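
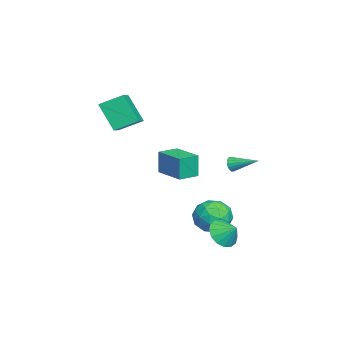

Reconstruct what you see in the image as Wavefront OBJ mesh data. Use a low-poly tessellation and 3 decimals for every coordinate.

v 1.169 2.572 0.726
v 1.418 2.361 1.131
v 1.591 4.088 1.254
v 1.593 2.375 0.954
v 1.67 2.433 0.725
v 1.633 2.523 0.496
v 1.489 2.625 0.319
v 1.272 2.714 0.236
v 1.032 2.771 0.265
v 0.823 2.782 0.4
v 0.693 2.745 0.609
v 0.672 2.669 0.845
v 0.765 2.57 1.053
v 0.951 2.472 1.187
v 1.186 2.397 1.215
v 0.669 2.574 -3.315
v 1.306 2.197 -2.359
v 1.154 0.943 -4.281
v 1.791 0.566 -3.325
v 0.585 0.62 -3.264
v 0.285 1.628 -2.667
v 2.175 1.512 -3.973
v 1.875 2.52 -3.376
v 2.237 1.541 -2.765
v 1.254 0.989 -2.328
v 1.206 2.151 -4.312
v 0.223 1.599 -3.875
v 0.945 2.529 -2.752
v 1.515 0.611 -3.888
v 0.806 0.643 -3.852
v 1.18 0.421 -3.29
v 0.345 2.194 -2.934
v 0.719 1.973 -2.372
v 0.295 1.045 -2.904
v 1.741 1.167 -4.268
v 2.115 0.946 -3.706
v 1.28 2.719 -3.35
v 1.654 2.497 -2.788
v 2.165 2.095 -3.736
v 1.867 1.922 -2.429
v 2.152 0.963 -2.997
v 2.377 1.519 -3.378
v 2.201 2.111 -3.027
v 1.289 1.597 -2.172
v 1.574 0.639 -2.74
v 0.865 0.67 -2.704
v 0.689 1.263 -2.353
v 1.836 1.212 -2.411
v 0.886 2.501 -3.9
v 1.171 1.543 -4.468
v 1.771 1.877 -4.287
v 1.595 2.47 -3.936
v 0.308 2.177 -3.643
v 0.593 1.218 -4.211
v 0.259 1.029 -3.613
v 0.083 1.621 -3.262
v 0.624 1.928 -4.229
v -2.939 -5.155 3.343
v -1.501 -5.203 3.891
v -3.163 -3.751 4.055
v -1.724 -3.799 4.603
v -2.256 -4.181 1.637
v -0.817 -4.229 2.185
v -2.479 -2.777 2.349
v -1.041 -2.825 2.897
v 3.17 2.353 -3.671
v 3.945 2.468 -4.323
v 3.61 3.127 -3.009
v 3.579 2.813 -4.483
v 3.103 3.035 -4.426
v 2.645 3.074 -4.166
v 2.328 2.919 -3.774
v 2.236 2.613 -3.353
v 2.394 2.237 -3.018
v 2.76 1.892 -2.858
v 3.236 1.67 -2.915
v 3.694 1.631 -3.175
v 4.011 1.786 -3.568
v 4.103 2.092 -3.988
v 0.294 -0.517 -0.13
v 0.189 -0.529 1.366
v 1.702 0.814 -0.02
v 1.596 0.801 1.477
v 1.164 -1.441 -0.077
v 1.058 -1.454 1.42
v 2.571 -0.111 0.034
v 2.466 -0.123 1.53
f 2 1 4
f 2 4 3
f 4 1 5
f 4 5 3
f 5 1 6
f 5 6 3
f 6 1 7
f 6 7 3
f 7 1 8
f 7 8 3
f 8 1 9
f 8 9 3
f 9 1 10
f 9 10 3
f 10 1 11
f 10 11 3
f 11 1 12
f 11 12 3
f 12 1 13
f 12 13 3
f 13 1 14
f 13 14 3
f 14 1 15
f 14 15 3
f 15 1 2
f 15 2 3
f 16 53 32
f 53 27 56
f 32 56 21
f 53 56 32
f 16 32 28
f 32 21 33
f 28 33 17
f 32 33 28
f 16 28 37
f 28 17 38
f 37 38 23
f 28 38 37
f 16 37 49
f 37 23 52
f 49 52 26
f 37 52 49
f 16 49 53
f 49 26 57
f 53 57 27
f 49 57 53
f 17 33 44
f 33 21 47
f 44 47 25
f 33 47 44
f 21 56 34
f 56 27 55
f 34 55 20
f 56 55 34
f 27 57 54
f 57 26 50
f 54 50 18
f 57 50 54
f 26 52 51
f 52 23 39
f 51 39 22
f 52 39 51
f 23 38 43
f 38 17 40
f 43 40 24
f 38 40 43
f 19 45 31
f 45 25 46
f 31 46 20
f 45 46 31
f 19 31 29
f 31 20 30
f 29 30 18
f 31 30 29
f 19 29 36
f 29 18 35
f 36 35 22
f 29 35 36
f 19 36 41
f 36 22 42
f 41 42 24
f 36 42 41
f 19 41 45
f 41 24 48
f 45 48 25
f 41 48 45
f 20 46 34
f 46 25 47
f 34 47 21
f 46 47 34
f 18 30 54
f 30 20 55
f 54 55 27
f 30 55 54
f 22 35 51
f 35 18 50
f 51 50 26
f 35 50 51
f 24 42 43
f 42 22 39
f 43 39 23
f 42 39 43
f 25 48 44
f 48 24 40
f 44 40 17
f 48 40 44
f 59 61 58
f 62 59 58
f 58 61 60
f 60 62 58
f 59 65 61
f 63 59 62
f 63 65 59
f 61 65 60
f 64 62 60
f 60 65 64
f 64 63 62
f 65 63 64
f 67 66 69
f 67 69 68
f 69 66 70
f 69 70 68
f 70 66 71
f 70 71 68
f 71 66 72
f 71 72 68
f 72 66 73
f 72 73 68
f 73 66 74
f 73 74 68
f 74 66 75
f 74 75 68
f 75 66 76
f 75 76 68
f 76 66 77
f 76 77 68
f 77 66 78
f 77 78 68
f 78 66 79
f 78 79 68
f 79 66 67
f 79 67 68
f 81 83 80
f 84 81 80
f 80 83 82
f 82 84 80
f 81 87 83
f 85 81 84
f 85 87 81
f 83 87 82
f 86 84 82
f 82 87 86
f 86 85 84
f 87 85 86



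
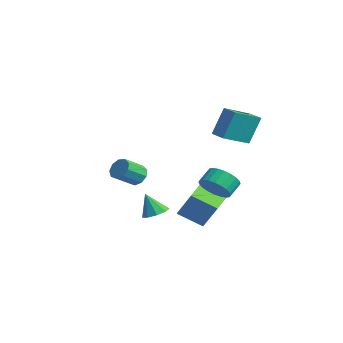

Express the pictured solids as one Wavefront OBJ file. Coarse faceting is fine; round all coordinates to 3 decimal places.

v -3.671 -0.661 -1.524
v -2.94 -0.763 -1.857
v -2.737 -2.08 -1.008
v -3.469 -1.979 -0.676
v -2.898 -0.459 -1.395
v -2.695 -1.776 -0.547
v -3.218 -0.25 -0.994
v -3.015 -1.567 -0.146
v -3.75 -0.233 -0.841
v -3.547 -1.551 0.007
v -4.245 -0.417 -1.008
v -4.043 -1.734 -0.159
v -4.472 -0.715 -1.416
v -4.27 -2.032 -0.567
v -4.324 -0.988 -1.875
v -4.122 -2.305 -1.026
v -3.871 -1.108 -2.17
v -3.668 -2.425 -1.321
v -3.324 -1.019 -2.163
v -3.121 -2.336 -1.314
v -0.716 2.969 -4.15
v -1.759 1.787 -3.262
v 0.354 3.329 -2.415
v -0.689 2.146 -1.527
v 0.569 1.474 -4.633
v -0.474 0.291 -3.745
v 1.639 1.833 -2.898
v 0.596 0.651 -2.01
v 1.852 1.317 3.208
v 1.866 2.086 5.076
v 1.659 3.159 2.452
v 1.673 3.927 4.32
v 2.947 1.413 3.16
v 2.961 2.181 5.028
v 2.754 3.254 2.404
v 2.768 4.023 4.272
v 3.695 -3.257 -1.566
v 4.453 -3.564 -1.424
v 3.265 -3.683 -0.194
v 4.43 -3.02 -1.262
v 4.064 -2.587 -1.243
v 3.524 -2.468 -1.375
v 3.065 -2.717 -1.596
v 2.9 -3.219 -1.803
v 3.108 -3.739 -1.9
v 3.59 -4.033 -1.84
v 4.121 -3.964 -1.652
v 2.478 1.166 -0.899
v 3.161 0.811 -0.156
v 2.845 1.618 0.521
v 2.162 1.974 -0.221
v 3.402 1.08 -0.365
v 3.086 1.888 0.312
v 3.501 1.363 -0.656
v 3.186 2.17 0.021
v 3.445 1.616 -0.983
v 3.129 2.423 -0.306
v 3.242 1.8 -1.298
v 2.926 2.607 -0.621
v 2.922 1.888 -1.552
v 2.606 2.695 -0.875
v 2.535 1.866 -1.706
v 2.219 2.673 -1.029
v 2.139 1.738 -1.738
v 1.823 2.545 -1.06
v 1.795 1.522 -1.641
v 1.479 2.329 -0.964
v 1.554 1.252 -1.432
v 1.238 2.06 -0.755
v 1.454 0.97 -1.141
v 1.139 1.777 -0.464
v 1.511 0.717 -0.814
v 1.195 1.524 -0.137
v 1.714 0.533 -0.499
v 1.398 1.34 0.178
v 2.034 0.445 -0.245
v 1.718 1.252 0.432
v 2.421 0.467 -0.091
v 2.105 1.274 0.586
v 2.817 0.595 -0.06
v 2.501 1.402 0.618
f 2 1 5
f 2 5 3
f 3 5 6
f 3 6 4
f 5 1 7
f 5 7 6
f 6 7 8
f 6 8 4
f 7 1 9
f 7 9 8
f 8 9 10
f 8 10 4
f 9 1 11
f 9 11 10
f 10 11 12
f 10 12 4
f 11 1 13
f 11 13 12
f 12 13 14
f 12 14 4
f 13 1 15
f 13 15 14
f 14 15 16
f 14 16 4
f 15 1 17
f 15 17 16
f 16 17 18
f 16 18 4
f 17 1 19
f 17 19 18
f 18 19 20
f 18 20 4
f 19 1 2
f 19 2 20
f 20 2 3
f 20 3 4
f 22 24 21
f 25 22 21
f 21 24 23
f 23 25 21
f 22 28 24
f 26 22 25
f 26 28 22
f 24 28 23
f 27 25 23
f 23 28 27
f 27 26 25
f 28 26 27
f 30 32 29
f 33 30 29
f 29 32 31
f 31 33 29
f 30 36 32
f 34 30 33
f 34 36 30
f 32 36 31
f 35 33 31
f 31 36 35
f 35 34 33
f 36 34 35
f 38 37 40
f 38 40 39
f 40 37 41
f 40 41 39
f 41 37 42
f 41 42 39
f 42 37 43
f 42 43 39
f 43 37 44
f 43 44 39
f 44 37 45
f 44 45 39
f 45 37 46
f 45 46 39
f 46 37 47
f 46 47 39
f 47 37 38
f 47 38 39
f 49 48 52
f 49 52 50
f 50 52 53
f 50 53 51
f 52 48 54
f 52 54 53
f 53 54 55
f 53 55 51
f 54 48 56
f 54 56 55
f 55 56 57
f 55 57 51
f 56 48 58
f 56 58 57
f 57 58 59
f 57 59 51
f 58 48 60
f 58 60 59
f 59 60 61
f 59 61 51
f 60 48 62
f 60 62 61
f 61 62 63
f 61 63 51
f 62 48 64
f 62 64 63
f 63 64 65
f 63 65 51
f 64 48 66
f 64 66 65
f 65 66 67
f 65 67 51
f 66 48 68
f 66 68 67
f 67 68 69
f 67 69 51
f 68 48 70
f 68 70 69
f 69 70 71
f 69 71 51
f 70 48 72
f 70 72 71
f 71 72 73
f 71 73 51
f 72 48 74
f 72 74 73
f 73 74 75
f 73 75 51
f 74 48 76
f 74 76 75
f 75 76 77
f 75 77 51
f 76 48 78
f 76 78 77
f 77 78 79
f 77 79 51
f 78 48 80
f 78 80 79
f 79 80 81
f 79 81 51
f 80 48 49
f 80 49 81
f 81 49 50
f 81 50 51



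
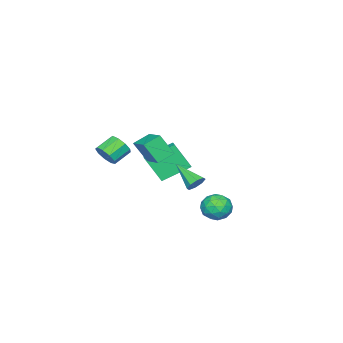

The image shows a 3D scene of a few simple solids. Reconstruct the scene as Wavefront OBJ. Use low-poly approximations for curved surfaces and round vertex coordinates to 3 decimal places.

v 3.959 4.09 0.853
v 4.495 3.856 0.646
v 3.681 2.59 1.827
v 4.548 4.106 1.046
v 4.256 4.347 1.333
v 3.79 4.437 1.338
v 3.423 4.323 1.06
v 3.37 4.073 0.66
v 3.662 3.833 0.373
v 4.128 3.743 0.367
v -0.138 2.843 -4.237
v 0.361 2.259 -3.615
v -1.421 2.761 -3.285
v -0.922 2.177 -2.663
v -0.671 3.129 -2.756
v 0.122 3.179 -3.344
v -1.182 1.841 -3.556
v -0.389 1.891 -4.144
v -0.284 1.64 -3.194
v 0.031 2.435 -2.7
v -1.091 2.585 -4.2
v -0.776 3.38 -3.706
v 0.224 2.558 -4.009
v -1.284 2.462 -2.891
v -1.137 3.021 -2.946
v -0.843 2.678 -2.58
v 0.084 3.099 -3.85
v 0.377 2.756 -3.485
v -0.23 3.267 -2.98
v -1.437 2.264 -3.415
v -1.144 1.921 -3.05
v -0.217 2.342 -4.32
v 0.077 1.999 -3.954
v -0.83 1.753 -3.92
v 0.138 1.851 -3.396
v -0.616 1.803 -2.837
v -0.769 1.605 -3.361
v -0.303 1.635 -3.707
v 0.323 2.319 -3.106
v -0.431 2.271 -2.546
v -0.283 2.83 -2.601
v 0.183 2.86 -2.947
v -0.056 1.955 -2.858
v -0.629 2.749 -4.354
v -1.383 2.701 -3.794
v -1.243 2.16 -3.953
v -0.777 2.19 -4.299
v -0.444 3.217 -4.063
v -1.198 3.169 -3.504
v -0.757 3.385 -3.193
v -0.291 3.415 -3.539
v -1.004 3.065 -4.042
v 2.1 -3.278 0.147
v 2.362 -3.652 0.805
v 1.321 -3.316 1.41
v 1.06 -2.942 0.753
v 2.531 -3.131 0.806
v 1.49 -2.795 1.411
v 2.498 -2.68 0.499
v 1.457 -2.343 1.104
v 2.28 -2.508 0.028
v 1.239 -2.172 0.633
v 1.977 -2.696 -0.388
v 0.936 -2.36 0.217
v 1.733 -3.157 -0.553
v 0.692 -2.821 0.052
v 1.66 -3.675 -0.39
v 0.619 -3.338 0.215
v 1.794 -4.006 0.024
v 0.753 -3.67 0.629
v 2.071 -3.998 0.496
v 1.03 -3.661 1.101
v -3.581 -3.436 -4.191
v -3.32 -4.471 -2.523
v -4.951 -2.234 -3.232
v -4.69 -3.268 -1.563
v -2.89 -2.852 -3.937
v -2.629 -3.886 -2.268
v -4.26 -1.649 -2.977
v -3.999 -2.684 -1.309
v 0.926 -0.106 0.878
v 1.208 -0.866 2.176
v 1.787 1.212 1.464
v 2.07 0.452 2.761
v 1.89 -0.532 0.419
v 2.173 -1.292 1.716
v 2.752 0.786 1.004
v 3.034 0.026 2.302
f 2 1 4
f 2 4 3
f 4 1 5
f 4 5 3
f 5 1 6
f 5 6 3
f 6 1 7
f 6 7 3
f 7 1 8
f 7 8 3
f 8 1 9
f 8 9 3
f 9 1 10
f 9 10 3
f 10 1 2
f 10 2 3
f 11 48 27
f 48 22 51
f 27 51 16
f 48 51 27
f 11 27 23
f 27 16 28
f 23 28 12
f 27 28 23
f 11 23 32
f 23 12 33
f 32 33 18
f 23 33 32
f 11 32 44
f 32 18 47
f 44 47 21
f 32 47 44
f 11 44 48
f 44 21 52
f 48 52 22
f 44 52 48
f 12 28 39
f 28 16 42
f 39 42 20
f 28 42 39
f 16 51 29
f 51 22 50
f 29 50 15
f 51 50 29
f 22 52 49
f 52 21 45
f 49 45 13
f 52 45 49
f 21 47 46
f 47 18 34
f 46 34 17
f 47 34 46
f 18 33 38
f 33 12 35
f 38 35 19
f 33 35 38
f 14 40 26
f 40 20 41
f 26 41 15
f 40 41 26
f 14 26 24
f 26 15 25
f 24 25 13
f 26 25 24
f 14 24 31
f 24 13 30
f 31 30 17
f 24 30 31
f 14 31 36
f 31 17 37
f 36 37 19
f 31 37 36
f 14 36 40
f 36 19 43
f 40 43 20
f 36 43 40
f 15 41 29
f 41 20 42
f 29 42 16
f 41 42 29
f 13 25 49
f 25 15 50
f 49 50 22
f 25 50 49
f 17 30 46
f 30 13 45
f 46 45 21
f 30 45 46
f 19 37 38
f 37 17 34
f 38 34 18
f 37 34 38
f 20 43 39
f 43 19 35
f 39 35 12
f 43 35 39
f 54 53 57
f 54 57 55
f 55 57 58
f 55 58 56
f 57 53 59
f 57 59 58
f 58 59 60
f 58 60 56
f 59 53 61
f 59 61 60
f 60 61 62
f 60 62 56
f 61 53 63
f 61 63 62
f 62 63 64
f 62 64 56
f 63 53 65
f 63 65 64
f 64 65 66
f 64 66 56
f 65 53 67
f 65 67 66
f 66 67 68
f 66 68 56
f 67 53 69
f 67 69 68
f 68 69 70
f 68 70 56
f 69 53 71
f 69 71 70
f 70 71 72
f 70 72 56
f 71 53 54
f 71 54 72
f 72 54 55
f 72 55 56
f 74 76 73
f 77 74 73
f 73 76 75
f 75 77 73
f 74 80 76
f 78 74 77
f 78 80 74
f 76 80 75
f 79 77 75
f 75 80 79
f 79 78 77
f 80 78 79
f 82 84 81
f 85 82 81
f 81 84 83
f 83 85 81
f 82 88 84
f 86 82 85
f 86 88 82
f 84 88 83
f 87 85 83
f 83 88 87
f 87 86 85
f 88 86 87



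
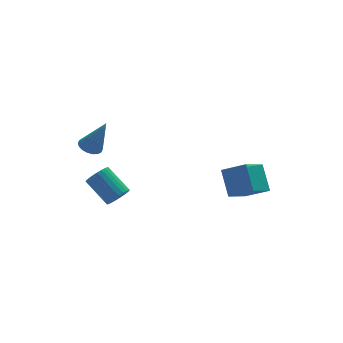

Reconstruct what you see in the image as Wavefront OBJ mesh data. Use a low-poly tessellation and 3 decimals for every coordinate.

v -2.43 0.158 -0.767
v -1.712 0.428 -0.702
v -2.352 1.872 0.372
v -3.07 1.602 0.307
v -1.806 0.57 -0.949
v -2.445 2.014 0.125
v -1.995 0.65 -1.169
v -2.634 2.094 -0.094
v -2.25 0.655 -1.327
v -2.889 2.099 -0.253
v -2.532 0.584 -1.4
v -3.172 2.028 -0.326
v -2.799 0.448 -1.377
v -3.439 1.892 -0.303
v -3.01 0.269 -1.261
v -3.65 1.713 -0.187
v -3.133 0.072 -1.07
v -3.773 1.516 0.004
v -3.148 -0.112 -0.832
v -3.788 1.332 0.242
v -3.055 -0.254 -0.585
v -3.694 1.19 0.489
v -2.866 -0.334 -0.366
v -3.505 1.11 0.709
v -2.611 -0.339 -0.207
v -3.25 1.105 0.867
v -2.328 -0.268 -0.134
v -2.968 1.176 0.94
v -2.061 -0.132 -0.157
v -2.701 1.312 0.917
v -1.85 0.047 -0.273
v -2.49 1.491 0.801
v -1.727 0.244 -0.464
v -2.367 1.688 0.61
v -3.297 1.917 2.488
v -2.693 2.284 2.35
v -2.543 1.423 4.472
v -2.884 2.507 2.478
v -3.157 2.613 2.608
v -3.458 2.582 2.714
v -3.727 2.418 2.776
v -3.91 2.156 2.78
v -3.973 1.846 2.727
v -3.901 1.55 2.626
v -3.71 1.328 2.498
v -3.437 1.221 2.367
v -3.137 1.253 2.261
v -2.868 1.417 2.2
v -2.684 1.679 2.195
v -2.622 1.989 2.249
v 2.383 -3.504 0.4
v 2.537 -2.246 1.622
v 3.821 -2.64 -0.67
v 3.975 -1.382 0.552
v 3.425 -4.338 1.128
v 3.579 -3.08 2.35
v 4.863 -3.474 0.058
v 5.017 -2.216 1.28
f 2 1 5
f 2 5 3
f 3 5 6
f 3 6 4
f 5 1 7
f 5 7 6
f 6 7 8
f 6 8 4
f 7 1 9
f 7 9 8
f 8 9 10
f 8 10 4
f 9 1 11
f 9 11 10
f 10 11 12
f 10 12 4
f 11 1 13
f 11 13 12
f 12 13 14
f 12 14 4
f 13 1 15
f 13 15 14
f 14 15 16
f 14 16 4
f 15 1 17
f 15 17 16
f 16 17 18
f 16 18 4
f 17 1 19
f 17 19 18
f 18 19 20
f 18 20 4
f 19 1 21
f 19 21 20
f 20 21 22
f 20 22 4
f 21 1 23
f 21 23 22
f 22 23 24
f 22 24 4
f 23 1 25
f 23 25 24
f 24 25 26
f 24 26 4
f 25 1 27
f 25 27 26
f 26 27 28
f 26 28 4
f 27 1 29
f 27 29 28
f 28 29 30
f 28 30 4
f 29 1 31
f 29 31 30
f 30 31 32
f 30 32 4
f 31 1 33
f 31 33 32
f 32 33 34
f 32 34 4
f 33 1 2
f 33 2 34
f 34 2 3
f 34 3 4
f 36 35 38
f 36 38 37
f 38 35 39
f 38 39 37
f 39 35 40
f 39 40 37
f 40 35 41
f 40 41 37
f 41 35 42
f 41 42 37
f 42 35 43
f 42 43 37
f 43 35 44
f 43 44 37
f 44 35 45
f 44 45 37
f 45 35 46
f 45 46 37
f 46 35 47
f 46 47 37
f 47 35 48
f 47 48 37
f 48 35 49
f 48 49 37
f 49 35 50
f 49 50 37
f 50 35 36
f 50 36 37
f 52 54 51
f 55 52 51
f 51 54 53
f 53 55 51
f 52 58 54
f 56 52 55
f 56 58 52
f 54 58 53
f 57 55 53
f 53 58 57
f 57 56 55
f 58 56 57



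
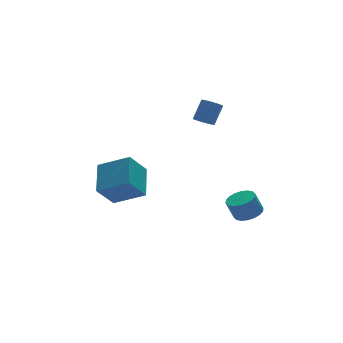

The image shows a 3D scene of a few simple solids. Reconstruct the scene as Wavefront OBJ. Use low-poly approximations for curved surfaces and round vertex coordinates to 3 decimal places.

v -4.42 1.213 -1.326
v -3.006 0.001 -0.422
v -3.623 2.904 -0.307
v -2.208 1.693 0.597
v -3.292 1.507 -2.697
v -1.877 0.296 -1.793
v -2.494 3.199 -1.678
v -1.08 1.987 -0.774
v 3.989 -0.593 -4.158
v 4.578 -1.19 -3.86
v 4.12 -1.044 -2.663
v 3.531 -0.447 -2.962
v 4.775 -0.848 -3.827
v 4.316 -0.701 -2.63
v 4.816 -0.455 -3.859
v 4.357 -0.309 -2.662
v 4.693 -0.09 -3.951
v 4.235 0.057 -2.754
v 4.431 0.176 -4.083
v 3.973 0.322 -2.886
v 4.081 0.289 -4.231
v 3.623 0.435 -3.034
v 3.713 0.228 -4.364
v 3.255 0.374 -3.167
v 3.4 0.004 -4.457
v 2.942 0.15 -3.26
v 3.204 -0.339 -4.49
v 2.745 -0.192 -3.293
v 3.163 -0.731 -4.458
v 2.704 -0.585 -3.261
v 3.285 -1.097 -4.366
v 2.827 -0.95 -3.169
v 3.547 -1.362 -4.234
v 3.089 -1.216 -3.037
v 3.897 -1.475 -4.086
v 3.439 -1.329 -2.889
v 4.265 -1.414 -3.953
v 3.807 -1.268 -2.756
v 2.356 1.87 2.301
v 2.734 2.232 1.933
v 3.462 2.651 3.09
v 3.084 2.29 3.459
v 2.538 2.402 1.994
v 3.266 2.821 3.152
v 2.311 2.479 2.109
v 3.039 2.898 3.267
v 2.091 2.451 2.257
v 2.819 2.871 3.415
v 1.918 2.323 2.413
v 2.646 2.742 3.57
v 1.82 2.117 2.549
v 2.548 2.536 3.707
v 1.815 1.868 2.643
v 2.543 2.287 3.8
v 1.903 1.619 2.677
v 2.631 2.038 3.835
v 2.07 1.414 2.647
v 2.798 1.833 3.804
v 2.286 1.288 2.556
v 3.014 1.707 3.714
v 2.514 1.262 2.422
v 3.242 1.681 3.579
v 2.715 1.342 2.267
v 3.443 1.761 3.424
v 2.854 1.513 2.118
v 3.582 1.932 3.275
v 2.907 1.746 2
v 3.635 2.165 3.157
v 2.864 2 1.935
v 3.592 2.42 3.092
f 2 4 1
f 5 2 1
f 1 4 3
f 3 5 1
f 2 8 4
f 6 2 5
f 6 8 2
f 4 8 3
f 7 5 3
f 3 8 7
f 7 6 5
f 8 6 7
f 10 9 13
f 10 13 11
f 11 13 14
f 11 14 12
f 13 9 15
f 13 15 14
f 14 15 16
f 14 16 12
f 15 9 17
f 15 17 16
f 16 17 18
f 16 18 12
f 17 9 19
f 17 19 18
f 18 19 20
f 18 20 12
f 19 9 21
f 19 21 20
f 20 21 22
f 20 22 12
f 21 9 23
f 21 23 22
f 22 23 24
f 22 24 12
f 23 9 25
f 23 25 24
f 24 25 26
f 24 26 12
f 25 9 27
f 25 27 26
f 26 27 28
f 26 28 12
f 27 9 29
f 27 29 28
f 28 29 30
f 28 30 12
f 29 9 31
f 29 31 30
f 30 31 32
f 30 32 12
f 31 9 33
f 31 33 32
f 32 33 34
f 32 34 12
f 33 9 35
f 33 35 34
f 34 35 36
f 34 36 12
f 35 9 37
f 35 37 36
f 36 37 38
f 36 38 12
f 37 9 10
f 37 10 38
f 38 10 11
f 38 11 12
f 40 39 43
f 40 43 41
f 41 43 44
f 41 44 42
f 43 39 45
f 43 45 44
f 44 45 46
f 44 46 42
f 45 39 47
f 45 47 46
f 46 47 48
f 46 48 42
f 47 39 49
f 47 49 48
f 48 49 50
f 48 50 42
f 49 39 51
f 49 51 50
f 50 51 52
f 50 52 42
f 51 39 53
f 51 53 52
f 52 53 54
f 52 54 42
f 53 39 55
f 53 55 54
f 54 55 56
f 54 56 42
f 55 39 57
f 55 57 56
f 56 57 58
f 56 58 42
f 57 39 59
f 57 59 58
f 58 59 60
f 58 60 42
f 59 39 61
f 59 61 60
f 60 61 62
f 60 62 42
f 61 39 63
f 61 63 62
f 62 63 64
f 62 64 42
f 63 39 65
f 63 65 64
f 64 65 66
f 64 66 42
f 65 39 67
f 65 67 66
f 66 67 68
f 66 68 42
f 67 39 69
f 67 69 68
f 68 69 70
f 68 70 42
f 69 39 40
f 69 40 70
f 70 40 41
f 70 41 42



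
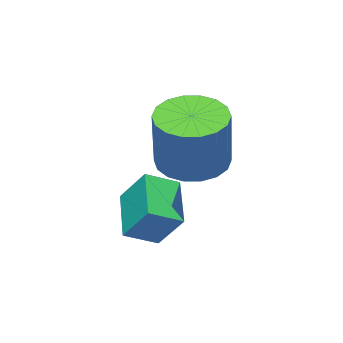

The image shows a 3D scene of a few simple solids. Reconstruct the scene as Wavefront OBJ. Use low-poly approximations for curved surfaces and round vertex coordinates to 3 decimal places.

v -1.262 2.157 2.11
v -0.338 1.685 1.895
v 0.427 2.291 3.856
v -0.498 2.763 4.07
v -0.272 2.124 1.734
v 0.493 2.729 3.695
v -0.402 2.569 1.647
v 0.363 3.174 3.608
v -0.702 2.932 1.652
v 0.062 3.538 3.613
v -1.114 3.142 1.748
v -0.349 3.748 3.708
v -1.555 3.157 1.915
v -0.79 3.763 3.876
v -1.938 2.974 2.121
v -1.173 3.58 4.081
v -2.187 2.629 2.324
v -1.422 3.235 4.285
v -2.253 2.191 2.485
v -1.488 2.796 4.446
v -2.123 1.746 2.572
v -1.358 2.351 4.533
v -1.822 1.382 2.567
v -1.058 1.988 4.528
v -1.411 1.172 2.472
v -0.646 1.778 4.432
v -0.97 1.157 2.304
v -0.205 1.763 4.265
v -0.587 1.34 2.099
v 0.178 1.946 4.059
v 1.366 3.232 0.067
v 0.37 2.225 0.934
v 1.362 4.114 1.089
v 0.366 3.108 1.955
v 2.214 2.752 0.485
v 1.218 1.746 1.351
v 2.21 3.635 1.506
v 1.214 2.628 2.373
f 2 1 5
f 2 5 3
f 3 5 6
f 3 6 4
f 5 1 7
f 5 7 6
f 6 7 8
f 6 8 4
f 7 1 9
f 7 9 8
f 8 9 10
f 8 10 4
f 9 1 11
f 9 11 10
f 10 11 12
f 10 12 4
f 11 1 13
f 11 13 12
f 12 13 14
f 12 14 4
f 13 1 15
f 13 15 14
f 14 15 16
f 14 16 4
f 15 1 17
f 15 17 16
f 16 17 18
f 16 18 4
f 17 1 19
f 17 19 18
f 18 19 20
f 18 20 4
f 19 1 21
f 19 21 20
f 20 21 22
f 20 22 4
f 21 1 23
f 21 23 22
f 22 23 24
f 22 24 4
f 23 1 25
f 23 25 24
f 24 25 26
f 24 26 4
f 25 1 27
f 25 27 26
f 26 27 28
f 26 28 4
f 27 1 29
f 27 29 28
f 28 29 30
f 28 30 4
f 29 1 2
f 29 2 30
f 30 2 3
f 30 3 4
f 32 34 31
f 35 32 31
f 31 34 33
f 33 35 31
f 32 38 34
f 36 32 35
f 36 38 32
f 34 38 33
f 37 35 33
f 33 38 37
f 37 36 35
f 38 36 37



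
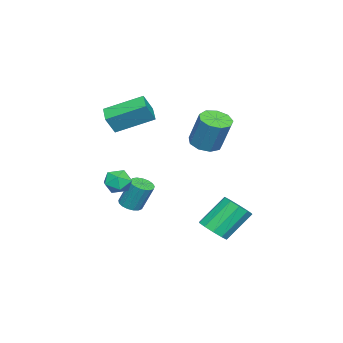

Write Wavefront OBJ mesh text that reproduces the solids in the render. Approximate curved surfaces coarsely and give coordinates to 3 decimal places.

v -1.93 0.35 1.998
v -1.292 -0.192 2.071
v -0.933 0.469 3.816
v -1.57 1.01 3.742
v -1.105 0.302 1.846
v -0.746 0.963 3.59
v -1.304 0.819 1.691
v -0.945 1.479 3.436
v -1.796 1.115 1.68
v -1.436 1.776 3.425
v -2.35 1.054 1.817
v -1.991 1.715 3.562
v -2.708 0.663 2.039
v -2.349 1.324 3.784
v -2.702 0.125 2.242
v -2.342 0.786 3.986
v -2.334 -0.308 2.33
v -1.975 0.353 4.075
v -1.777 -0.433 2.263
v -1.418 0.228 4.007
v -0.581 -3.063 -1.175
v 0.137 -3.179 -0.843
v -1.097 -3.921 -0.357
v -0.379 -4.037 -0.025
v -0.758 -3.341 0.075
v -0.439 -2.81 -0.43
v -0.521 -4.29 -0.77
v -0.202 -3.759 -1.275
v 0.174 -3.937 -0.593
v 0.027 -3.35 -0.07
v -0.987 -3.75 -1.13
v -1.134 -3.163 -0.607
v 0.025 1.451 -2.867
v 0.585 2.088 -2.928
v -0.326 3.026 -1.494
v -0.885 2.389 -1.433
v 0.184 2.193 -3.251
v -0.727 3.13 -1.817
v -0.278 2.014 -3.427
v -1.188 2.952 -1.993
v -0.624 1.621 -3.389
v -1.534 2.558 -1.955
v -0.722 1.162 -3.152
v -1.632 2.1 -1.718
v -0.534 0.814 -2.806
v -1.445 1.752 -1.372
v -0.133 0.71 -2.483
v -1.044 1.647 -1.049
v 0.328 0.888 -2.307
v -0.582 1.826 -0.873
v 0.674 1.282 -2.345
v -0.236 2.219 -0.911
v 0.772 1.74 -2.582
v -0.138 2.678 -1.148
v -2.3 -3.661 -2.874
v -1.668 -3.569 -2.922
v -1.648 -2.927 -1.434
v -2.28 -3.019 -1.386
v -1.789 -3.31 -3.032
v -1.769 -2.668 -1.545
v -2.026 -3.131 -3.106
v -2.006 -2.489 -1.619
v -2.326 -3.074 -3.127
v -2.306 -2.432 -1.639
v -2.62 -3.151 -3.09
v -2.6 -2.509 -1.602
v -2.841 -3.345 -3.003
v -2.821 -2.703 -1.516
v -2.938 -3.611 -2.887
v -2.918 -2.969 -1.399
v -2.889 -3.889 -2.767
v -2.869 -3.247 -1.28
v -2.704 -4.114 -2.673
v -2.684 -3.473 -1.185
v -2.428 -4.236 -2.624
v -2.408 -3.594 -1.136
v -2.121 -4.226 -2.632
v -2.102 -3.584 -1.145
v -1.856 -4.087 -2.696
v -1.836 -3.445 -1.209
v -1.693 -3.85 -2.8
v -1.673 -3.208 -1.313
v -2.105 -4.473 2.658
v -1.597 -4.753 3.639
v -2.785 -2.663 3.526
v -2.278 -2.943 4.508
v -1.202 -3.977 2.332
v -0.695 -4.257 3.314
v -1.883 -2.167 3.201
v -1.375 -2.447 4.182
f 2 1 5
f 2 5 3
f 3 5 6
f 3 6 4
f 5 1 7
f 5 7 6
f 6 7 8
f 6 8 4
f 7 1 9
f 7 9 8
f 8 9 10
f 8 10 4
f 9 1 11
f 9 11 10
f 10 11 12
f 10 12 4
f 11 1 13
f 11 13 12
f 12 13 14
f 12 14 4
f 13 1 15
f 13 15 14
f 14 15 16
f 14 16 4
f 15 1 17
f 15 17 16
f 16 17 18
f 16 18 4
f 17 1 19
f 17 19 18
f 18 19 20
f 18 20 4
f 19 1 2
f 19 2 20
f 20 2 3
f 20 3 4
f 21 32 26
f 21 26 22
f 21 22 28
f 21 28 31
f 21 31 32
f 22 26 30
f 26 32 25
f 32 31 23
f 31 28 27
f 28 22 29
f 24 30 25
f 24 25 23
f 24 23 27
f 24 27 29
f 24 29 30
f 25 30 26
f 23 25 32
f 27 23 31
f 29 27 28
f 30 29 22
f 34 33 37
f 34 37 35
f 35 37 38
f 35 38 36
f 37 33 39
f 37 39 38
f 38 39 40
f 38 40 36
f 39 33 41
f 39 41 40
f 40 41 42
f 40 42 36
f 41 33 43
f 41 43 42
f 42 43 44
f 42 44 36
f 43 33 45
f 43 45 44
f 44 45 46
f 44 46 36
f 45 33 47
f 45 47 46
f 46 47 48
f 46 48 36
f 47 33 49
f 47 49 48
f 48 49 50
f 48 50 36
f 49 33 51
f 49 51 50
f 50 51 52
f 50 52 36
f 51 33 53
f 51 53 52
f 52 53 54
f 52 54 36
f 53 33 34
f 53 34 54
f 54 34 35
f 54 35 36
f 56 55 59
f 56 59 57
f 57 59 60
f 57 60 58
f 59 55 61
f 59 61 60
f 60 61 62
f 60 62 58
f 61 55 63
f 61 63 62
f 62 63 64
f 62 64 58
f 63 55 65
f 63 65 64
f 64 65 66
f 64 66 58
f 65 55 67
f 65 67 66
f 66 67 68
f 66 68 58
f 67 55 69
f 67 69 68
f 68 69 70
f 68 70 58
f 69 55 71
f 69 71 70
f 70 71 72
f 70 72 58
f 71 55 73
f 71 73 72
f 72 73 74
f 72 74 58
f 73 55 75
f 73 75 74
f 74 75 76
f 74 76 58
f 75 55 77
f 75 77 76
f 76 77 78
f 76 78 58
f 77 55 79
f 77 79 78
f 78 79 80
f 78 80 58
f 79 55 81
f 79 81 80
f 80 81 82
f 80 82 58
f 81 55 56
f 81 56 82
f 82 56 57
f 82 57 58
f 84 86 83
f 87 84 83
f 83 86 85
f 85 87 83
f 84 90 86
f 88 84 87
f 88 90 84
f 86 90 85
f 89 87 85
f 85 90 89
f 89 88 87
f 90 88 89



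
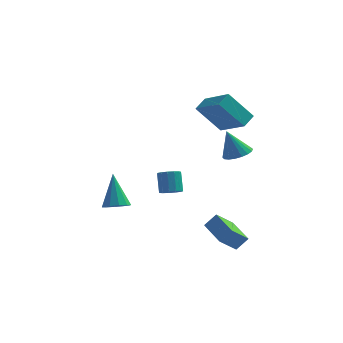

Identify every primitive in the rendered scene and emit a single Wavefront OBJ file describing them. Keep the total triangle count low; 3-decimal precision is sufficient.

v 2.493 -1.402 -4.001
v 1.79 -2.042 -3.175
v 3.028 -1.16 -3.359
v 2.325 -1.8 -2.533
v 3.435 -2.78 -4.267
v 2.732 -3.42 -3.441
v 3.97 -2.538 -3.625
v 3.267 -3.178 -2.799
v 2.541 3.773 -1.011
v 3.279 3.945 -0.726
v 1.959 3.787 0.491
v 3.138 4.271 -0.784
v 2.878 4.499 -0.886
v 2.552 4.583 -1.014
v 2.223 4.507 -1.14
v 1.957 4.285 -1.241
v 1.807 3.962 -1.297
v 1.802 3.602 -1.295
v 1.943 3.275 -1.237
v 2.203 3.047 -1.135
v 2.53 2.963 -1.008
v 2.859 3.04 -0.881
v 3.124 3.261 -0.78
v 3.275 3.584 -0.725
v 1.804 2.27 3.02
v 2.155 3.007 3.423
v 0.457 3.407 2.118
v 0.809 4.143 2.521
v 3.031 2.517 1.499
v 3.383 3.253 1.902
v 1.685 3.653 0.597
v 2.036 4.39 1
v 0.361 -3.012 -0.571
v 0.878 -3.156 -0.379
v 0.677 -2.571 0.602
v 0.159 -2.428 0.411
v 0.914 -2.879 -0.537
v 0.712 -2.294 0.444
v 0.774 -2.644 -0.706
v 0.573 -2.059 0.276
v 0.503 -2.526 -0.831
v 0.302 -1.941 0.15
v 0.187 -2.563 -0.874
v -0.014 -1.978 0.107
v -0.074 -2.742 -0.821
v -0.275 -2.157 0.16
v -0.197 -3.007 -0.688
v -0.398 -2.422 0.293
v -0.143 -3.274 -0.518
v -0.344 -2.689 0.463
v 0.071 -3.458 -0.364
v -0.13 -2.873 0.617
v 0.377 -3.5 -0.276
v 0.176 -2.915 0.705
v 0.678 -3.388 -0.282
v 0.477 -2.803 0.699
v -3.284 1.868 -4.341
v -2.682 1.557 -4.044
v -3.656 2.852 -2.559
v -2.556 1.952 -4.236
v -2.708 2.316 -4.468
v -3.08 2.508 -4.652
v -3.529 2.456 -4.717
v -3.885 2.18 -4.639
v -4.011 1.784 -4.447
v -3.859 1.421 -4.215
v -3.488 1.228 -4.031
v -3.038 1.28 -3.966
f 2 4 1
f 5 2 1
f 1 4 3
f 3 5 1
f 2 8 4
f 6 2 5
f 6 8 2
f 4 8 3
f 7 5 3
f 3 8 7
f 7 6 5
f 8 6 7
f 10 9 12
f 10 12 11
f 12 9 13
f 12 13 11
f 13 9 14
f 13 14 11
f 14 9 15
f 14 15 11
f 15 9 16
f 15 16 11
f 16 9 17
f 16 17 11
f 17 9 18
f 17 18 11
f 18 9 19
f 18 19 11
f 19 9 20
f 19 20 11
f 20 9 21
f 20 21 11
f 21 9 22
f 21 22 11
f 22 9 23
f 22 23 11
f 23 9 24
f 23 24 11
f 24 9 10
f 24 10 11
f 26 28 25
f 29 26 25
f 25 28 27
f 27 29 25
f 26 32 28
f 30 26 29
f 30 32 26
f 28 32 27
f 31 29 27
f 27 32 31
f 31 30 29
f 32 30 31
f 34 33 37
f 34 37 35
f 35 37 38
f 35 38 36
f 37 33 39
f 37 39 38
f 38 39 40
f 38 40 36
f 39 33 41
f 39 41 40
f 40 41 42
f 40 42 36
f 41 33 43
f 41 43 42
f 42 43 44
f 42 44 36
f 43 33 45
f 43 45 44
f 44 45 46
f 44 46 36
f 45 33 47
f 45 47 46
f 46 47 48
f 46 48 36
f 47 33 49
f 47 49 48
f 48 49 50
f 48 50 36
f 49 33 51
f 49 51 50
f 50 51 52
f 50 52 36
f 51 33 53
f 51 53 52
f 52 53 54
f 52 54 36
f 53 33 55
f 53 55 54
f 54 55 56
f 54 56 36
f 55 33 34
f 55 34 56
f 56 34 35
f 56 35 36
f 58 57 60
f 58 60 59
f 60 57 61
f 60 61 59
f 61 57 62
f 61 62 59
f 62 57 63
f 62 63 59
f 63 57 64
f 63 64 59
f 64 57 65
f 64 65 59
f 65 57 66
f 65 66 59
f 66 57 67
f 66 67 59
f 67 57 68
f 67 68 59
f 68 57 58
f 68 58 59



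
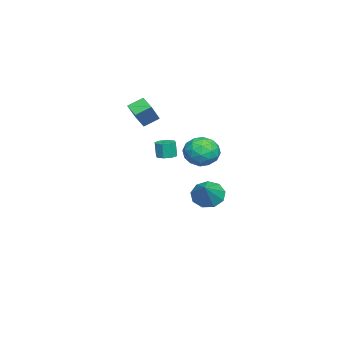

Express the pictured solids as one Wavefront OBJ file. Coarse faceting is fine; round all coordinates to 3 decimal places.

v -0.945 0.737 -0.117
v -0.327 0.696 -0.078
v -0.398 0.602 0.955
v -1.015 0.643 0.917
v -0.482 1.144 -0.048
v -0.552 1.05 0.985
v -0.908 1.353 -0.058
v -0.978 1.259 0.975
v -1.355 1.202 -0.102
v -1.426 1.107 0.931
v -1.562 0.778 -0.155
v -1.633 0.684 0.878
v -1.408 0.33 -0.185
v -1.478 0.236 0.848
v -0.982 0.121 -0.175
v -1.052 0.027 0.858
v -0.534 0.273 -0.131
v -0.605 0.178 0.902
v 3.774 4.715 2.139
v 4.747 4.285 2.002
v 3.113 3.135 2.418
v 4.086 2.705 2.281
v 3.883 3.306 3.145
v 4.291 4.283 2.973
v 3.569 3.137 1.447
v 3.977 4.114 1.275
v 4.62 3.309 1.574
v 4.814 3.414 2.624
v 3.046 4.006 1.796
v 3.24 4.111 2.846
v 4.318 4.639 2.046
v 3.542 2.781 2.374
v 3.422 3.135 2.882
v 3.994 2.882 2.802
v 4.051 4.638 2.617
v 4.622 4.384 2.536
v 4.115 3.809 3.208
v 3.238 3.036 1.884
v 3.809 2.782 1.803
v 3.866 4.538 1.618
v 4.438 4.285 1.538
v 3.745 3.611 1.212
v 4.815 3.812 1.714
v 4.427 2.883 1.878
v 4.123 3.138 1.388
v 4.363 3.712 1.287
v 4.929 3.874 2.331
v 4.541 2.945 2.495
v 4.422 3.298 3.003
v 4.662 3.872 2.902
v 4.855 3.3 2.08
v 3.319 4.475 1.925
v 2.931 3.546 2.089
v 3.198 3.548 1.518
v 3.438 4.122 1.417
v 3.433 4.537 2.542
v 3.045 3.608 2.706
v 3.497 3.708 3.133
v 3.737 4.282 3.032
v 3.005 4.12 2.34
v -2.122 -0.852 1.665
v -2.696 -1.456 2.142
v -2.552 -0.02 2.202
v -3.126 -0.624 2.679
v -0.834 -1.036 2.981
v -1.408 -1.64 3.458
v -1.264 -0.204 3.518
v -1.838 -0.808 3.995
v -3.818 2.579 -4.142
v -3.272 3.062 -4.883
v -2.342 2.661 -2.998
v -3.611 3.54 -4.48
v -4.047 3.568 -3.919
v -4.376 3.133 -3.462
v -4.445 2.439 -3.323
v -4.22 1.81 -3.568
v -3.807 1.54 -4.081
v -3.4 1.757 -4.623
v -3.188 2.358 -4.939
f 2 1 5
f 2 5 3
f 3 5 6
f 3 6 4
f 5 1 7
f 5 7 6
f 6 7 8
f 6 8 4
f 7 1 9
f 7 9 8
f 8 9 10
f 8 10 4
f 9 1 11
f 9 11 10
f 10 11 12
f 10 12 4
f 11 1 13
f 11 13 12
f 12 13 14
f 12 14 4
f 13 1 15
f 13 15 14
f 14 15 16
f 14 16 4
f 15 1 17
f 15 17 16
f 16 17 18
f 16 18 4
f 17 1 2
f 17 2 18
f 18 2 3
f 18 3 4
f 19 56 35
f 56 30 59
f 35 59 24
f 56 59 35
f 19 35 31
f 35 24 36
f 31 36 20
f 35 36 31
f 19 31 40
f 31 20 41
f 40 41 26
f 31 41 40
f 19 40 52
f 40 26 55
f 52 55 29
f 40 55 52
f 19 52 56
f 52 29 60
f 56 60 30
f 52 60 56
f 20 36 47
f 36 24 50
f 47 50 28
f 36 50 47
f 24 59 37
f 59 30 58
f 37 58 23
f 59 58 37
f 30 60 57
f 60 29 53
f 57 53 21
f 60 53 57
f 29 55 54
f 55 26 42
f 54 42 25
f 55 42 54
f 26 41 46
f 41 20 43
f 46 43 27
f 41 43 46
f 22 48 34
f 48 28 49
f 34 49 23
f 48 49 34
f 22 34 32
f 34 23 33
f 32 33 21
f 34 33 32
f 22 32 39
f 32 21 38
f 39 38 25
f 32 38 39
f 22 39 44
f 39 25 45
f 44 45 27
f 39 45 44
f 22 44 48
f 44 27 51
f 48 51 28
f 44 51 48
f 23 49 37
f 49 28 50
f 37 50 24
f 49 50 37
f 21 33 57
f 33 23 58
f 57 58 30
f 33 58 57
f 25 38 54
f 38 21 53
f 54 53 29
f 38 53 54
f 27 45 46
f 45 25 42
f 46 42 26
f 45 42 46
f 28 51 47
f 51 27 43
f 47 43 20
f 51 43 47
f 62 64 61
f 65 62 61
f 61 64 63
f 63 65 61
f 62 68 64
f 66 62 65
f 66 68 62
f 64 68 63
f 67 65 63
f 63 68 67
f 67 66 65
f 68 66 67
f 70 69 72
f 70 72 71
f 72 69 73
f 72 73 71
f 73 69 74
f 73 74 71
f 74 69 75
f 74 75 71
f 75 69 76
f 75 76 71
f 76 69 77
f 76 77 71
f 77 69 78
f 77 78 71
f 78 69 79
f 78 79 71
f 79 69 70
f 79 70 71



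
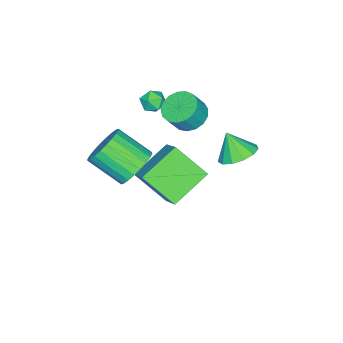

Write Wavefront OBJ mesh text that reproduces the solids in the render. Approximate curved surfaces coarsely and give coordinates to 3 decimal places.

v -2.634 0.882 1.233
v -1.885 0.774 0.765
v -1.337 0.53 1.699
v -2.086 0.638 2.167
v -1.881 1.187 0.87
v -1.332 0.943 1.804
v -2.049 1.53 1.059
v -1.501 1.286 1.993
v -2.352 1.724 1.288
v -1.803 1.48 2.221
v -2.719 1.726 1.504
v -2.17 1.482 2.437
v -3.066 1.534 1.658
v -2.518 1.29 2.591
v -3.315 1.193 1.714
v -2.767 0.949 2.648
v -3.408 0.781 1.661
v -2.86 0.536 2.595
v -3.323 0.392 1.51
v -2.775 0.147 2.443
v -3.081 0.115 1.295
v -2.533 -0.129 2.229
v -2.736 0.014 1.066
v -2.188 -0.23 2
v -2.368 0.112 0.875
v -1.82 -0.132 1.809
v -2.061 0.386 0.767
v -1.513 0.142 1.7
v 0.93 0.335 0.154
v 1.936 0.557 0.294
v 2.136 -1.013 1.346
v 1.13 -1.235 1.206
v 1.769 0.747 0.61
v 1.968 -0.822 1.662
v 1.473 0.875 0.857
v 1.673 -0.694 1.909
v 1.095 0.921 0.997
v 1.295 -0.649 2.049
v 0.692 0.877 1.009
v 0.891 -0.692 2.061
v 0.325 0.751 0.89
v 0.524 -0.819 1.942
v 0.05 0.561 0.659
v 0.25 -1.008 1.711
v -0.091 0.337 0.352
v 0.109 -1.232 1.404
v -0.076 0.113 0.014
v 0.124 -1.457 1.066
v 0.092 -0.078 -0.302
v 0.291 -1.647 0.75
v 0.387 -0.206 -0.549
v 0.587 -1.775 0.503
v 0.765 -0.251 -0.689
v 0.965 -1.821 0.363
v 1.169 -0.208 -0.701
v 1.368 -1.777 0.351
v 1.536 -0.081 -0.582
v 1.735 -1.651 0.47
v 1.81 0.108 -0.351
v 2.01 -1.461 0.701
v 1.951 0.332 -0.044
v 2.151 -1.237 1.008
v -1.745 0.165 -4.689
v -1.559 -1.417 -3.351
v -3.592 0.779 -3.707
v -3.406 -0.804 -2.369
v -0.834 1.184 -3.611
v -0.648 -0.399 -2.273
v -2.681 1.797 -2.629
v -2.495 0.215 -1.291
v -2.086 3.619 0.275
v -1.175 3.844 0.477
v -2.174 2.961 1.405
v -1.479 4.24 0.684
v -1.976 4.439 0.762
v -2.508 4.378 0.685
v -2.906 4.076 0.477
v -3.043 3.628 0.206
v -2.877 3.178 -0.043
v -2.459 2.868 -0.191
v -1.923 2.796 -0.191
v -1.439 2.986 -0.043
v -1.16 3.376 0.206
v -3.657 -1.185 0.709
v -3.251 -1.124 0.175
v -3.989 -2.156 0.345
v -3.583 -2.095 -0.189
v -3.321 -2.181 0.425
v -3.116 -1.581 0.65
v -4.124 -1.699 -0.13
v -3.919 -1.099 0.095
v -3.54 -1.441 -0.343
v -3.044 -1.739 0
v -4.196 -1.541 0.52
v -3.7 -1.839 0.863
f 2 1 5
f 2 5 3
f 3 5 6
f 3 6 4
f 5 1 7
f 5 7 6
f 6 7 8
f 6 8 4
f 7 1 9
f 7 9 8
f 8 9 10
f 8 10 4
f 9 1 11
f 9 11 10
f 10 11 12
f 10 12 4
f 11 1 13
f 11 13 12
f 12 13 14
f 12 14 4
f 13 1 15
f 13 15 14
f 14 15 16
f 14 16 4
f 15 1 17
f 15 17 16
f 16 17 18
f 16 18 4
f 17 1 19
f 17 19 18
f 18 19 20
f 18 20 4
f 19 1 21
f 19 21 20
f 20 21 22
f 20 22 4
f 21 1 23
f 21 23 22
f 22 23 24
f 22 24 4
f 23 1 25
f 23 25 24
f 24 25 26
f 24 26 4
f 25 1 27
f 25 27 26
f 26 27 28
f 26 28 4
f 27 1 2
f 27 2 28
f 28 2 3
f 28 3 4
f 30 29 33
f 30 33 31
f 31 33 34
f 31 34 32
f 33 29 35
f 33 35 34
f 34 35 36
f 34 36 32
f 35 29 37
f 35 37 36
f 36 37 38
f 36 38 32
f 37 29 39
f 37 39 38
f 38 39 40
f 38 40 32
f 39 29 41
f 39 41 40
f 40 41 42
f 40 42 32
f 41 29 43
f 41 43 42
f 42 43 44
f 42 44 32
f 43 29 45
f 43 45 44
f 44 45 46
f 44 46 32
f 45 29 47
f 45 47 46
f 46 47 48
f 46 48 32
f 47 29 49
f 47 49 48
f 48 49 50
f 48 50 32
f 49 29 51
f 49 51 50
f 50 51 52
f 50 52 32
f 51 29 53
f 51 53 52
f 52 53 54
f 52 54 32
f 53 29 55
f 53 55 54
f 54 55 56
f 54 56 32
f 55 29 57
f 55 57 56
f 56 57 58
f 56 58 32
f 57 29 59
f 57 59 58
f 58 59 60
f 58 60 32
f 59 29 61
f 59 61 60
f 60 61 62
f 60 62 32
f 61 29 30
f 61 30 62
f 62 30 31
f 62 31 32
f 64 66 63
f 67 64 63
f 63 66 65
f 65 67 63
f 64 70 66
f 68 64 67
f 68 70 64
f 66 70 65
f 69 67 65
f 65 70 69
f 69 68 67
f 70 68 69
f 72 71 74
f 72 74 73
f 74 71 75
f 74 75 73
f 75 71 76
f 75 76 73
f 76 71 77
f 76 77 73
f 77 71 78
f 77 78 73
f 78 71 79
f 78 79 73
f 79 71 80
f 79 80 73
f 80 71 81
f 80 81 73
f 81 71 82
f 81 82 73
f 82 71 83
f 82 83 73
f 83 71 72
f 83 72 73
f 84 95 89
f 84 89 85
f 84 85 91
f 84 91 94
f 84 94 95
f 85 89 93
f 89 95 88
f 95 94 86
f 94 91 90
f 91 85 92
f 87 93 88
f 87 88 86
f 87 86 90
f 87 90 92
f 87 92 93
f 88 93 89
f 86 88 95
f 90 86 94
f 92 90 91
f 93 92 85



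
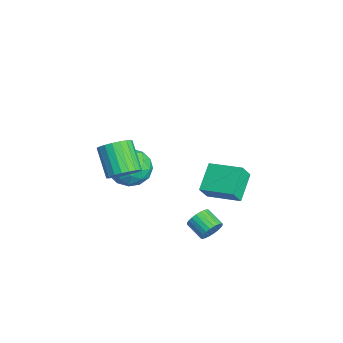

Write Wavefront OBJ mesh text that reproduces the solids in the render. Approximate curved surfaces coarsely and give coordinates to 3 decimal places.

v 4.598 -3.331 2.192
v 5.227 -3.54 2.802
v 3.93 -3.778 4.057
v 3.302 -3.569 3.448
v 5.199 -3.169 2.843
v 3.902 -3.407 4.098
v 5.067 -2.826 2.772
v 3.77 -3.064 4.027
v 4.854 -2.571 2.6
v 3.557 -2.808 3.855
v 4.597 -2.447 2.358
v 3.3 -2.684 3.613
v 4.34 -2.476 2.088
v 3.044 -2.713 3.343
v 4.128 -2.652 1.835
v 2.831 -2.89 3.09
v 3.997 -2.947 1.644
v 2.701 -3.184 2.899
v 3.97 -3.307 1.548
v 2.674 -3.545 2.803
v 4.052 -3.672 1.564
v 2.755 -3.91 2.819
v 4.228 -3.978 1.688
v 2.932 -4.216 2.943
v 4.468 -4.172 1.899
v 3.172 -4.41 3.154
v 4.731 -4.221 2.161
v 3.435 -4.458 3.416
v 4.971 -4.116 2.429
v 3.674 -4.353 3.684
v 5.146 -3.875 2.655
v 3.85 -4.112 3.911
v 4.167 1.139 -3.299
v 4.557 0.964 -2.746
v 3.663 0.425 -2.287
v 3.273 0.601 -2.841
v 4.454 1.203 -2.664
v 3.561 0.665 -2.206
v 4.308 1.433 -2.68
v 3.414 0.895 -2.221
v 4.14 1.618 -2.79
v 3.246 1.08 -2.331
v 3.976 1.731 -2.977
v 3.082 1.192 -2.518
v 3.841 1.753 -3.214
v 2.947 1.214 -2.755
v 3.756 1.682 -3.463
v 2.862 1.143 -3.004
v 3.733 1.528 -3.688
v 2.839 0.989 -3.229
v 3.777 1.315 -3.853
v 2.883 0.776 -3.394
v 3.879 1.075 -3.934
v 2.986 0.537 -3.476
v 4.026 0.845 -3.919
v 3.132 0.307 -3.46
v 4.194 0.66 -3.809
v 3.3 0.122 -3.35
v 4.358 0.548 -3.622
v 3.464 0.009 -3.163
v 4.493 0.526 -3.385
v 3.599 -0.013 -2.926
v 4.578 0.597 -3.136
v 3.684 0.058 -2.677
v 4.601 0.751 -2.911
v 3.707 0.212 -2.452
v 0.458 1.682 -3.667
v 0.872 1.168 -2.713
v -0.836 2.46 -2.687
v -0.422 1.946 -1.733
v 1.622 3.214 -3.347
v 2.036 2.7 -2.393
v 0.328 3.992 -2.367
v 0.742 3.478 -1.413
v -1.4 -2.655 -1.916
v -0.763 -1.713 -2.437
v -0.057 -2.727 -0.403
v 0.58 -1.785 -0.924
v -0.549 -1.577 -0.429
v -1.38 -1.533 -1.364
v 0.56 -2.907 -1.476
v -0.271 -2.863 -2.411
v 0.448 -1.869 -2.166
v -0.237 -1.047 -1.518
v -0.583 -3.393 -1.322
v -1.268 -2.571 -0.674
v -1.2 -2.178 -2.309
v 0.38 -2.262 -0.531
v -0.284 -2.14 -0.239
v 0.09 -1.586 -0.546
v -1.562 -2.072 -1.678
v -1.188 -1.518 -1.985
v -1.062 -1.438 -0.804
v 0.368 -2.922 -0.855
v 0.742 -2.368 -1.162
v -0.91 -2.854 -2.294
v -0.536 -2.3 -2.601
v 0.242 -3.002 -2.036
v -0.113 -1.716 -2.456
v 0.677 -1.758 -1.567
v 0.665 -2.418 -1.892
v 0.176 -2.392 -2.441
v -0.516 -1.233 -2.076
v 0.274 -1.274 -1.186
v -0.39 -1.152 -0.895
v -0.878 -1.126 -1.445
v 0.196 -1.324 -1.916
v -1.094 -3.166 -1.654
v -0.304 -3.207 -0.764
v 0.058 -3.314 -1.395
v -0.43 -3.288 -1.945
v -1.497 -2.682 -1.273
v -0.707 -2.724 -0.384
v -0.996 -2.048 -0.399
v -1.485 -2.022 -0.948
v -1.016 -3.116 -0.924
f 2 1 5
f 2 5 3
f 3 5 6
f 3 6 4
f 5 1 7
f 5 7 6
f 6 7 8
f 6 8 4
f 7 1 9
f 7 9 8
f 8 9 10
f 8 10 4
f 9 1 11
f 9 11 10
f 10 11 12
f 10 12 4
f 11 1 13
f 11 13 12
f 12 13 14
f 12 14 4
f 13 1 15
f 13 15 14
f 14 15 16
f 14 16 4
f 15 1 17
f 15 17 16
f 16 17 18
f 16 18 4
f 17 1 19
f 17 19 18
f 18 19 20
f 18 20 4
f 19 1 21
f 19 21 20
f 20 21 22
f 20 22 4
f 21 1 23
f 21 23 22
f 22 23 24
f 22 24 4
f 23 1 25
f 23 25 24
f 24 25 26
f 24 26 4
f 25 1 27
f 25 27 26
f 26 27 28
f 26 28 4
f 27 1 29
f 27 29 28
f 28 29 30
f 28 30 4
f 29 1 31
f 29 31 30
f 30 31 32
f 30 32 4
f 31 1 2
f 31 2 32
f 32 2 3
f 32 3 4
f 34 33 37
f 34 37 35
f 35 37 38
f 35 38 36
f 37 33 39
f 37 39 38
f 38 39 40
f 38 40 36
f 39 33 41
f 39 41 40
f 40 41 42
f 40 42 36
f 41 33 43
f 41 43 42
f 42 43 44
f 42 44 36
f 43 33 45
f 43 45 44
f 44 45 46
f 44 46 36
f 45 33 47
f 45 47 46
f 46 47 48
f 46 48 36
f 47 33 49
f 47 49 48
f 48 49 50
f 48 50 36
f 49 33 51
f 49 51 50
f 50 51 52
f 50 52 36
f 51 33 53
f 51 53 52
f 52 53 54
f 52 54 36
f 53 33 55
f 53 55 54
f 54 55 56
f 54 56 36
f 55 33 57
f 55 57 56
f 56 57 58
f 56 58 36
f 57 33 59
f 57 59 58
f 58 59 60
f 58 60 36
f 59 33 61
f 59 61 60
f 60 61 62
f 60 62 36
f 61 33 63
f 61 63 62
f 62 63 64
f 62 64 36
f 63 33 65
f 63 65 64
f 64 65 66
f 64 66 36
f 65 33 34
f 65 34 66
f 66 34 35
f 66 35 36
f 68 70 67
f 71 68 67
f 67 70 69
f 69 71 67
f 68 74 70
f 72 68 71
f 72 74 68
f 70 74 69
f 73 71 69
f 69 74 73
f 73 72 71
f 74 72 73
f 75 112 91
f 112 86 115
f 91 115 80
f 112 115 91
f 75 91 87
f 91 80 92
f 87 92 76
f 91 92 87
f 75 87 96
f 87 76 97
f 96 97 82
f 87 97 96
f 75 96 108
f 96 82 111
f 108 111 85
f 96 111 108
f 75 108 112
f 108 85 116
f 112 116 86
f 108 116 112
f 76 92 103
f 92 80 106
f 103 106 84
f 92 106 103
f 80 115 93
f 115 86 114
f 93 114 79
f 115 114 93
f 86 116 113
f 116 85 109
f 113 109 77
f 116 109 113
f 85 111 110
f 111 82 98
f 110 98 81
f 111 98 110
f 82 97 102
f 97 76 99
f 102 99 83
f 97 99 102
f 78 104 90
f 104 84 105
f 90 105 79
f 104 105 90
f 78 90 88
f 90 79 89
f 88 89 77
f 90 89 88
f 78 88 95
f 88 77 94
f 95 94 81
f 88 94 95
f 78 95 100
f 95 81 101
f 100 101 83
f 95 101 100
f 78 100 104
f 100 83 107
f 104 107 84
f 100 107 104
f 79 105 93
f 105 84 106
f 93 106 80
f 105 106 93
f 77 89 113
f 89 79 114
f 113 114 86
f 89 114 113
f 81 94 110
f 94 77 109
f 110 109 85
f 94 109 110
f 83 101 102
f 101 81 98
f 102 98 82
f 101 98 102
f 84 107 103
f 107 83 99
f 103 99 76
f 107 99 103



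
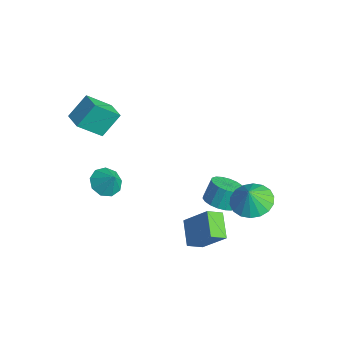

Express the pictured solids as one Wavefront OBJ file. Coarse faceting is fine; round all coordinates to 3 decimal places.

v 1.743 3.115 -1.753
v 2.733 3.429 -1.816
v 1.897 2.825 -0.787
v 2.514 3.808 -1.667
v 2.142 4.051 -1.536
v 1.691 4.107 -1.447
v 1.251 3.968 -1.419
v 0.908 3.659 -1.457
v 0.731 3.243 -1.553
v 0.754 2.801 -1.689
v 0.973 2.422 -1.838
v 1.344 2.179 -1.97
v 1.795 2.122 -2.059
v 2.235 2.262 -2.087
v 2.578 2.571 -2.049
v 2.756 2.987 -1.953
v 2.198 -0.487 -3.008
v 1.041 -0.045 -2.377
v 2.245 0.295 -3.47
v 1.088 0.737 -2.839
v 3.152 0.203 -1.741
v 1.995 0.645 -1.11
v 3.199 0.985 -2.203
v 2.042 1.427 -1.572
v -3.466 -1.759 -2.698
v -2.916 -2.312 -2.982
v -2.854 -1.581 -1.862
v -2.793 -1.795 -3.182
v -2.984 -1.261 -3.156
v -3.401 -0.96 -2.915
v -3.848 -1.033 -2.572
v -4.116 -1.445 -2.288
v -4.08 -2.004 -2.196
v -3.756 -2.448 -2.338
v -3.297 -2.57 -2.649
v 0.435 2.159 -2.625
v 0.83 2.828 -2.918
v 0.679 3.35 -1.927
v 0.285 2.681 -1.635
v 0.478 2.895 -3.007
v 0.327 3.417 -2.016
v 0.117 2.816 -3.02
v -0.034 3.338 -2.029
v -0.181 2.607 -2.955
v -0.331 3.129 -1.964
v -0.356 2.309 -2.825
v -0.507 2.831 -1.834
v -0.375 1.982 -2.655
v -0.526 2.504 -1.664
v -0.233 1.689 -2.48
v -0.384 2.211 -1.489
v 0.041 1.49 -2.333
v -0.11 2.012 -1.342
v 0.393 1.423 -2.244
v 0.242 1.945 -1.253
v 0.754 1.502 -2.231
v 0.603 2.024 -1.24
v 1.051 1.711 -2.296
v 0.901 2.233 -1.305
v 1.227 2.009 -2.426
v 1.076 2.531 -1.435
v 1.246 2.336 -2.596
v 1.095 2.858 -1.605
v 1.104 2.629 -2.771
v 0.953 3.151 -1.78
v -4.155 -1.97 1.139
v -4.359 -3.138 2.228
v -4.24 -0.988 2.175
v -4.445 -2.156 3.264
v -3.115 -2.024 1.276
v -3.32 -3.192 2.365
v -3.201 -1.042 2.312
v -3.405 -2.21 3.401
f 2 1 4
f 2 4 3
f 4 1 5
f 4 5 3
f 5 1 6
f 5 6 3
f 6 1 7
f 6 7 3
f 7 1 8
f 7 8 3
f 8 1 9
f 8 9 3
f 9 1 10
f 9 10 3
f 10 1 11
f 10 11 3
f 11 1 12
f 11 12 3
f 12 1 13
f 12 13 3
f 13 1 14
f 13 14 3
f 14 1 15
f 14 15 3
f 15 1 16
f 15 16 3
f 16 1 2
f 16 2 3
f 18 20 17
f 21 18 17
f 17 20 19
f 19 21 17
f 18 24 20
f 22 18 21
f 22 24 18
f 20 24 19
f 23 21 19
f 19 24 23
f 23 22 21
f 24 22 23
f 26 25 28
f 26 28 27
f 28 25 29
f 28 29 27
f 29 25 30
f 29 30 27
f 30 25 31
f 30 31 27
f 31 25 32
f 31 32 27
f 32 25 33
f 32 33 27
f 33 25 34
f 33 34 27
f 34 25 35
f 34 35 27
f 35 25 26
f 35 26 27
f 37 36 40
f 37 40 38
f 38 40 41
f 38 41 39
f 40 36 42
f 40 42 41
f 41 42 43
f 41 43 39
f 42 36 44
f 42 44 43
f 43 44 45
f 43 45 39
f 44 36 46
f 44 46 45
f 45 46 47
f 45 47 39
f 46 36 48
f 46 48 47
f 47 48 49
f 47 49 39
f 48 36 50
f 48 50 49
f 49 50 51
f 49 51 39
f 50 36 52
f 50 52 51
f 51 52 53
f 51 53 39
f 52 36 54
f 52 54 53
f 53 54 55
f 53 55 39
f 54 36 56
f 54 56 55
f 55 56 57
f 55 57 39
f 56 36 58
f 56 58 57
f 57 58 59
f 57 59 39
f 58 36 60
f 58 60 59
f 59 60 61
f 59 61 39
f 60 36 62
f 60 62 61
f 61 62 63
f 61 63 39
f 62 36 64
f 62 64 63
f 63 64 65
f 63 65 39
f 64 36 37
f 64 37 65
f 65 37 38
f 65 38 39
f 67 69 66
f 70 67 66
f 66 69 68
f 68 70 66
f 67 73 69
f 71 67 70
f 71 73 67
f 69 73 68
f 72 70 68
f 68 73 72
f 72 71 70
f 73 71 72



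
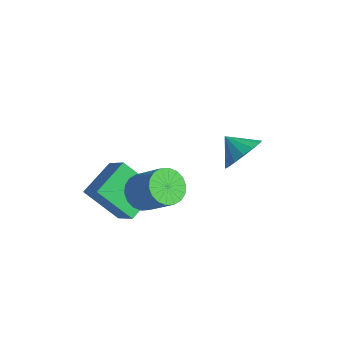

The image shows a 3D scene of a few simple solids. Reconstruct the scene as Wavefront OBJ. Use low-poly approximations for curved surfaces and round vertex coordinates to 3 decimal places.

v -1.669 -3.957 -1.454
v -1.06 -3.783 -2.051
v 0.257 -3.629 -0.663
v -0.351 -3.803 -0.066
v -1.196 -3.431 -1.961
v 0.121 -3.277 -0.573
v -1.425 -3.184 -1.771
v -0.108 -3.03 -0.383
v -1.703 -3.09 -1.518
v -0.386 -2.936 -0.13
v -1.974 -3.168 -1.252
v -0.656 -3.014 0.136
v -2.184 -3.402 -1.027
v -0.867 -3.247 0.362
v -2.292 -3.746 -0.886
v -0.975 -3.591 0.503
v -2.277 -4.131 -0.857
v -0.96 -3.977 0.531
v -2.141 -4.483 -0.947
v -0.824 -4.329 0.441
v -1.912 -4.73 -1.137
v -0.595 -4.576 0.251
v -1.634 -4.824 -1.39
v -0.317 -4.67 -0.002
v -1.364 -4.746 -1.656
v -0.046 -4.592 -0.268
v -1.153 -4.513 -1.882
v 0.164 -4.358 -0.493
v -1.045 -4.169 -2.023
v 0.272 -4.014 -0.634
v -3.628 -3.62 -5.308
v -5.079 -4.281 -4.052
v -3.865 -1.925 -4.69
v -5.316 -2.586 -3.434
v -2.384 -3.914 -4.026
v -3.835 -4.575 -2.77
v -2.621 -2.219 -3.408
v -4.072 -2.88 -2.152
v -1.028 1.157 -2.162
v -0.507 0.653 -1.43
v -2.032 1.023 -1.538
v -0.486 1.166 -1.286
v -0.61 1.676 -1.376
v -0.846 2.048 -1.677
v -1.131 2.181 -2.108
v -1.388 2.039 -2.553
v -1.548 1.661 -2.893
v -1.569 1.148 -3.037
v -1.445 0.638 -2.947
v -1.209 0.267 -2.646
v -0.924 0.134 -2.215
v -0.667 0.275 -1.77
f 2 1 5
f 2 5 3
f 3 5 6
f 3 6 4
f 5 1 7
f 5 7 6
f 6 7 8
f 6 8 4
f 7 1 9
f 7 9 8
f 8 9 10
f 8 10 4
f 9 1 11
f 9 11 10
f 10 11 12
f 10 12 4
f 11 1 13
f 11 13 12
f 12 13 14
f 12 14 4
f 13 1 15
f 13 15 14
f 14 15 16
f 14 16 4
f 15 1 17
f 15 17 16
f 16 17 18
f 16 18 4
f 17 1 19
f 17 19 18
f 18 19 20
f 18 20 4
f 19 1 21
f 19 21 20
f 20 21 22
f 20 22 4
f 21 1 23
f 21 23 22
f 22 23 24
f 22 24 4
f 23 1 25
f 23 25 24
f 24 25 26
f 24 26 4
f 25 1 27
f 25 27 26
f 26 27 28
f 26 28 4
f 27 1 29
f 27 29 28
f 28 29 30
f 28 30 4
f 29 1 2
f 29 2 30
f 30 2 3
f 30 3 4
f 32 34 31
f 35 32 31
f 31 34 33
f 33 35 31
f 32 38 34
f 36 32 35
f 36 38 32
f 34 38 33
f 37 35 33
f 33 38 37
f 37 36 35
f 38 36 37
f 40 39 42
f 40 42 41
f 42 39 43
f 42 43 41
f 43 39 44
f 43 44 41
f 44 39 45
f 44 45 41
f 45 39 46
f 45 46 41
f 46 39 47
f 46 47 41
f 47 39 48
f 47 48 41
f 48 39 49
f 48 49 41
f 49 39 50
f 49 50 41
f 50 39 51
f 50 51 41
f 51 39 52
f 51 52 41
f 52 39 40
f 52 40 41



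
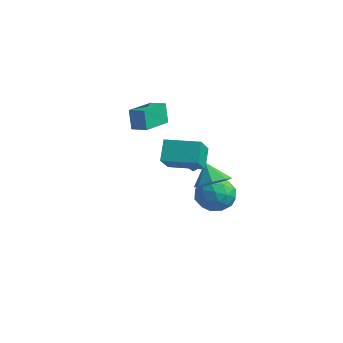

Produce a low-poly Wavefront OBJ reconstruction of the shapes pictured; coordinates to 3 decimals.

v -3.274 1.2 1.061
v -3.541 1.264 2.27
v -3.775 3.021 0.854
v -4.042 3.085 2.064
v -2.418 1.455 1.236
v -2.685 1.519 2.446
v -2.919 3.276 1.03
v -3.186 3.34 2.239
v 1.377 -0.213 2.058
v 2.138 -1.341 3.143
v 2.82 0.81 2.11
v 3.581 -0.318 3.194
v 1.859 -0.842 1.066
v 2.62 -1.97 2.15
v 3.302 0.181 1.117
v 4.063 -0.947 2.202
v 2.889 1.06 -0.239
v 3.664 1.171 0.283
v 2.171 1.2 0.799
v 3.413 1.795 0.025
v 2.856 1.988 -0.387
v 2.318 1.638 -0.712
v 2.115 0.95 -0.76
v 2.365 0.326 -0.503
v 2.923 0.133 -0.091
v 3.46 0.482 0.234
v -0.421 4.031 -2.918
v 0.197 4.022 -1.978
v 0.723 2.838 -3.682
v 1.341 2.829 -2.742
v 0.312 2.374 -2.743
v -0.395 3.111 -2.271
v 1.315 3.749 -3.389
v 0.608 4.486 -2.917
v 1.27 3.847 -2.269
v 0.65 2.998 -1.87
v 0.27 3.862 -3.79
v -0.35 3.013 -3.391
v -0.212 4.131 -2.381
v 1.132 2.729 -3.279
v 0.528 2.461 -3.28
v 0.891 2.456 -2.727
v -0.56 3.596 -2.553
v -0.197 3.59 -2.001
v -0.129 2.622 -2.45
v 1.117 3.27 -3.659
v 1.48 3.264 -3.107
v 0.029 4.404 -2.933
v 0.392 4.399 -2.38
v 1.049 4.238 -3.21
v 0.782 4.023 -2
v 1.454 3.322 -2.449
v 1.438 3.863 -2.829
v 1.023 4.296 -2.551
v 0.417 3.524 -1.765
v 1.09 2.823 -2.214
v 0.485 2.555 -2.215
v 0.069 2.988 -1.937
v 1.048 3.421 -1.936
v -0.17 4.037 -3.446
v 0.503 3.336 -3.895
v 0.851 3.872 -3.723
v 0.435 4.305 -3.445
v -0.534 3.538 -3.211
v 0.138 2.837 -3.66
v -0.103 2.564 -3.109
v -0.518 2.997 -2.831
v -0.128 3.439 -3.724
v -1.586 3.959 -1.209
v -1.19 4.208 -0.463
v -1.934 2.661 -0.591
v -1.842 4.376 -0.478
v -2.344 4.3 -0.92
v -2.402 4.025 -1.532
v -1.981 3.711 -1.955
v -1.329 3.543 -1.94
v -0.828 3.619 -1.498
v -0.77 3.894 -0.886
f 2 4 1
f 5 2 1
f 1 4 3
f 3 5 1
f 2 8 4
f 6 2 5
f 6 8 2
f 4 8 3
f 7 5 3
f 3 8 7
f 7 6 5
f 8 6 7
f 10 12 9
f 13 10 9
f 9 12 11
f 11 13 9
f 10 16 12
f 14 10 13
f 14 16 10
f 12 16 11
f 15 13 11
f 11 16 15
f 15 14 13
f 16 14 15
f 18 17 20
f 18 20 19
f 20 17 21
f 20 21 19
f 21 17 22
f 21 22 19
f 22 17 23
f 22 23 19
f 23 17 24
f 23 24 19
f 24 17 25
f 24 25 19
f 25 17 26
f 25 26 19
f 26 17 18
f 26 18 19
f 27 64 43
f 64 38 67
f 43 67 32
f 64 67 43
f 27 43 39
f 43 32 44
f 39 44 28
f 43 44 39
f 27 39 48
f 39 28 49
f 48 49 34
f 39 49 48
f 27 48 60
f 48 34 63
f 60 63 37
f 48 63 60
f 27 60 64
f 60 37 68
f 64 68 38
f 60 68 64
f 28 44 55
f 44 32 58
f 55 58 36
f 44 58 55
f 32 67 45
f 67 38 66
f 45 66 31
f 67 66 45
f 38 68 65
f 68 37 61
f 65 61 29
f 68 61 65
f 37 63 62
f 63 34 50
f 62 50 33
f 63 50 62
f 34 49 54
f 49 28 51
f 54 51 35
f 49 51 54
f 30 56 42
f 56 36 57
f 42 57 31
f 56 57 42
f 30 42 40
f 42 31 41
f 40 41 29
f 42 41 40
f 30 40 47
f 40 29 46
f 47 46 33
f 40 46 47
f 30 47 52
f 47 33 53
f 52 53 35
f 47 53 52
f 30 52 56
f 52 35 59
f 56 59 36
f 52 59 56
f 31 57 45
f 57 36 58
f 45 58 32
f 57 58 45
f 29 41 65
f 41 31 66
f 65 66 38
f 41 66 65
f 33 46 62
f 46 29 61
f 62 61 37
f 46 61 62
f 35 53 54
f 53 33 50
f 54 50 34
f 53 50 54
f 36 59 55
f 59 35 51
f 55 51 28
f 59 51 55
f 70 69 72
f 70 72 71
f 72 69 73
f 72 73 71
f 73 69 74
f 73 74 71
f 74 69 75
f 74 75 71
f 75 69 76
f 75 76 71
f 76 69 77
f 76 77 71
f 77 69 78
f 77 78 71
f 78 69 70
f 78 70 71



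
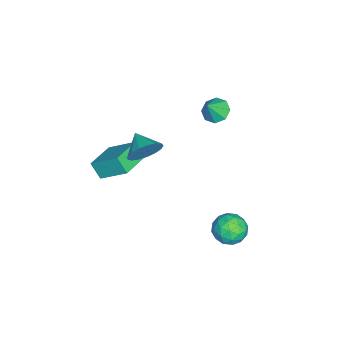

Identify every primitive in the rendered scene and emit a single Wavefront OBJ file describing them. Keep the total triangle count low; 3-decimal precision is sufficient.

v 0.288 0.349 3.483
v 0.761 0.931 3.36
v 0.932 0.031 4.457
v 0.314 1.076 3.703
v -0.148 0.795 3.918
v -0.355 0.253 3.878
v -0.186 -0.233 3.607
v 0.261 -0.378 3.263
v 0.723 -0.097 3.049
v 0.93 0.445 3.089
v 2.575 -4.057 0.541
v 2.277 -4.603 1.35
v 2.838 -2.652 1.586
v 2.541 -3.198 2.395
v 4.219 -4.562 0.805
v 3.922 -5.108 1.614
v 4.483 -3.157 1.85
v 4.185 -3.703 2.659
v 3.122 2.597 -2.799
v 4.01 2.305 -2.551
v 2.79 1.155 -3.309
v 3.678 0.863 -3.061
v 3.035 1.093 -2.376
v 3.24 1.984 -2.06
v 3.56 1.476 -3.8
v 3.765 2.367 -3.484
v 4.281 1.612 -3.169
v 3.956 1.375 -2.289
v 2.844 2.085 -3.571
v 2.519 1.848 -2.691
v 3.595 2.578 -2.63
v 3.205 0.882 -3.23
v 2.827 1.018 -2.827
v 3.349 0.846 -2.681
v 3.143 2.389 -2.342
v 3.664 2.217 -2.196
v 3.091 1.505 -2.093
v 3.136 1.243 -3.664
v 3.657 1.071 -3.518
v 3.451 2.614 -3.179
v 3.973 2.442 -3.033
v 3.709 1.955 -3.767
v 4.276 1.998 -2.847
v 4.081 1.151 -3.147
v 4.012 1.511 -3.582
v 4.132 2.035 -3.396
v 4.085 1.859 -2.33
v 3.89 1.012 -2.63
v 3.512 1.147 -2.227
v 3.633 1.671 -2.042
v 4.245 1.452 -2.693
v 2.91 2.448 -3.23
v 2.715 1.601 -3.53
v 3.167 1.789 -3.818
v 3.288 2.313 -3.633
v 2.719 2.309 -2.713
v 2.524 1.462 -3.013
v 2.668 1.425 -2.464
v 2.788 1.949 -2.278
v 2.555 2.008 -3.167
v 3.99 -2.359 3.26
v 4.526 -2.549 4.021
v 3.09 -3.061 3.72
v 4.296 -2.175 4.141
v 3.996 -1.844 4.058
v 3.694 -1.631 3.793
v 3.461 -1.584 3.406
v 3.348 -1.715 2.985
v 3.383 -1.994 2.628
v 3.556 -2.356 2.415
v 3.829 -2.72 2.396
v 4.139 -3 2.575
v 4.415 -3.134 2.911
v 4.593 -3.09 3.327
v 4.633 -2.879 3.728
f 2 1 4
f 2 4 3
f 4 1 5
f 4 5 3
f 5 1 6
f 5 6 3
f 6 1 7
f 6 7 3
f 7 1 8
f 7 8 3
f 8 1 9
f 8 9 3
f 9 1 10
f 9 10 3
f 10 1 2
f 10 2 3
f 12 14 11
f 15 12 11
f 11 14 13
f 13 15 11
f 12 18 14
f 16 12 15
f 16 18 12
f 14 18 13
f 17 15 13
f 13 18 17
f 17 16 15
f 18 16 17
f 19 56 35
f 56 30 59
f 35 59 24
f 56 59 35
f 19 35 31
f 35 24 36
f 31 36 20
f 35 36 31
f 19 31 40
f 31 20 41
f 40 41 26
f 31 41 40
f 19 40 52
f 40 26 55
f 52 55 29
f 40 55 52
f 19 52 56
f 52 29 60
f 56 60 30
f 52 60 56
f 20 36 47
f 36 24 50
f 47 50 28
f 36 50 47
f 24 59 37
f 59 30 58
f 37 58 23
f 59 58 37
f 30 60 57
f 60 29 53
f 57 53 21
f 60 53 57
f 29 55 54
f 55 26 42
f 54 42 25
f 55 42 54
f 26 41 46
f 41 20 43
f 46 43 27
f 41 43 46
f 22 48 34
f 48 28 49
f 34 49 23
f 48 49 34
f 22 34 32
f 34 23 33
f 32 33 21
f 34 33 32
f 22 32 39
f 32 21 38
f 39 38 25
f 32 38 39
f 22 39 44
f 39 25 45
f 44 45 27
f 39 45 44
f 22 44 48
f 44 27 51
f 48 51 28
f 44 51 48
f 23 49 37
f 49 28 50
f 37 50 24
f 49 50 37
f 21 33 57
f 33 23 58
f 57 58 30
f 33 58 57
f 25 38 54
f 38 21 53
f 54 53 29
f 38 53 54
f 27 45 46
f 45 25 42
f 46 42 26
f 45 42 46
f 28 51 47
f 51 27 43
f 47 43 20
f 51 43 47
f 62 61 64
f 62 64 63
f 64 61 65
f 64 65 63
f 65 61 66
f 65 66 63
f 66 61 67
f 66 67 63
f 67 61 68
f 67 68 63
f 68 61 69
f 68 69 63
f 69 61 70
f 69 70 63
f 70 61 71
f 70 71 63
f 71 61 72
f 71 72 63
f 72 61 73
f 72 73 63
f 73 61 74
f 73 74 63
f 74 61 75
f 74 75 63
f 75 61 62
f 75 62 63



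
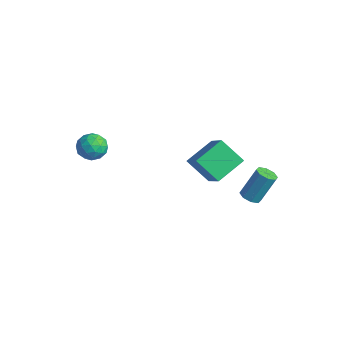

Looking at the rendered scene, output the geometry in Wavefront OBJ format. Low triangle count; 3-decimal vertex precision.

v 3.6 3.489 0.217
v 3.923 3.918 -0.05
v 4.143 4.741 1.535
v 3.82 4.311 1.803
v 3.474 4.016 -0.039
v 3.694 4.839 1.547
v 3.1 3.806 0.122
v 3.32 4.628 1.708
v 3.018 3.409 0.339
v 3.238 4.232 1.925
v 3.277 3.059 0.485
v 3.497 3.882 2.07
v 3.726 2.961 0.473
v 3.946 3.784 2.059
v 4.1 3.172 0.312
v 4.32 3.994 1.898
v 4.182 3.568 0.095
v 4.402 4.391 1.681
v -1.427 -1.871 3.438
v -0.68 -2.214 3.217
v -1.92 -3.126 3.723
v -1.173 -3.469 3.502
v -1.232 -2.996 4.208
v -0.928 -2.221 4.032
v -1.672 -3.119 2.908
v -1.368 -2.344 2.732
v -0.831 -2.986 2.89
v -0.559 -2.91 3.693
v -2.041 -2.43 3.247
v -1.769 -2.354 4.05
v -1.01 -1.932 3.302
v -1.59 -3.408 3.638
v -1.625 -3.13 4.053
v -1.185 -3.332 3.923
v -1.156 -1.936 3.781
v -0.717 -2.138 3.652
v -1.041 -2.598 4.234
v -1.883 -3.202 3.288
v -1.444 -3.404 3.159
v -1.415 -2.008 3.017
v -0.975 -2.21 2.887
v -1.559 -2.742 2.706
v -0.66 -2.588 2.98
v -0.95 -3.326 3.148
v -1.243 -3.12 2.799
v -1.064 -2.664 2.695
v -0.5 -2.543 3.453
v -0.79 -3.281 3.62
v -0.825 -3.003 4.035
v -0.646 -2.547 3.932
v -0.589 -2.997 3.26
v -1.81 -2.059 3.32
v -2.1 -2.797 3.487
v -1.954 -2.793 3.008
v -1.775 -2.337 2.905
v -1.65 -2.014 3.792
v -1.94 -2.752 3.96
v -1.536 -2.676 4.245
v -1.357 -2.22 4.141
v -2.011 -2.343 3.68
v 1.316 2.535 0.255
v 0.223 1.917 1.357
v 1.15 4.163 1.004
v 0.058 3.545 2.106
v 2.802 2.115 1.494
v 1.71 1.497 2.596
v 2.637 3.743 2.243
v 1.544 3.125 3.345
f 2 1 5
f 2 5 3
f 3 5 6
f 3 6 4
f 5 1 7
f 5 7 6
f 6 7 8
f 6 8 4
f 7 1 9
f 7 9 8
f 8 9 10
f 8 10 4
f 9 1 11
f 9 11 10
f 10 11 12
f 10 12 4
f 11 1 13
f 11 13 12
f 12 13 14
f 12 14 4
f 13 1 15
f 13 15 14
f 14 15 16
f 14 16 4
f 15 1 17
f 15 17 16
f 16 17 18
f 16 18 4
f 17 1 2
f 17 2 18
f 18 2 3
f 18 3 4
f 19 56 35
f 56 30 59
f 35 59 24
f 56 59 35
f 19 35 31
f 35 24 36
f 31 36 20
f 35 36 31
f 19 31 40
f 31 20 41
f 40 41 26
f 31 41 40
f 19 40 52
f 40 26 55
f 52 55 29
f 40 55 52
f 19 52 56
f 52 29 60
f 56 60 30
f 52 60 56
f 20 36 47
f 36 24 50
f 47 50 28
f 36 50 47
f 24 59 37
f 59 30 58
f 37 58 23
f 59 58 37
f 30 60 57
f 60 29 53
f 57 53 21
f 60 53 57
f 29 55 54
f 55 26 42
f 54 42 25
f 55 42 54
f 26 41 46
f 41 20 43
f 46 43 27
f 41 43 46
f 22 48 34
f 48 28 49
f 34 49 23
f 48 49 34
f 22 34 32
f 34 23 33
f 32 33 21
f 34 33 32
f 22 32 39
f 32 21 38
f 39 38 25
f 32 38 39
f 22 39 44
f 39 25 45
f 44 45 27
f 39 45 44
f 22 44 48
f 44 27 51
f 48 51 28
f 44 51 48
f 23 49 37
f 49 28 50
f 37 50 24
f 49 50 37
f 21 33 57
f 33 23 58
f 57 58 30
f 33 58 57
f 25 38 54
f 38 21 53
f 54 53 29
f 38 53 54
f 27 45 46
f 45 25 42
f 46 42 26
f 45 42 46
f 28 51 47
f 51 27 43
f 47 43 20
f 51 43 47
f 62 64 61
f 65 62 61
f 61 64 63
f 63 65 61
f 62 68 64
f 66 62 65
f 66 68 62
f 64 68 63
f 67 65 63
f 63 68 67
f 67 66 65
f 68 66 67



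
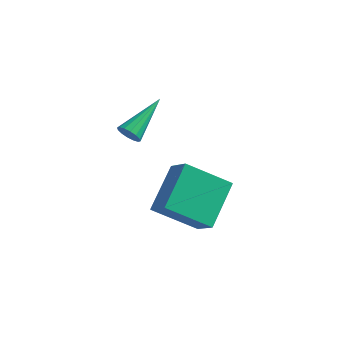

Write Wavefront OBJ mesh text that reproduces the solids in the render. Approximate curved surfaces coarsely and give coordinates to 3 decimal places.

v -1.576 -3.984 2.552
v -1.392 -4.233 2.982
v -1.124 -2.176 3.408
v -1.175 -4.209 2.816
v -1.066 -4.124 2.579
v -1.093 -4.002 2.335
v -1.25 -3.874 2.149
v -1.494 -3.776 2.071
v -1.76 -3.734 2.122
v -1.977 -3.758 2.288
v -2.087 -3.843 2.525
v -2.059 -3.965 2.769
v -1.903 -4.093 2.955
v -1.659 -4.191 3.033
v 0.896 -3.192 -2.947
v -0.795 -3.841 -1.827
v 0.932 -1.321 -1.81
v -0.759 -1.97 -0.689
v 1.759 -3.79 -1.991
v 0.068 -4.439 -0.87
v 1.795 -1.919 -0.853
v 0.104 -2.568 0.267
f 2 1 4
f 2 4 3
f 4 1 5
f 4 5 3
f 5 1 6
f 5 6 3
f 6 1 7
f 6 7 3
f 7 1 8
f 7 8 3
f 8 1 9
f 8 9 3
f 9 1 10
f 9 10 3
f 10 1 11
f 10 11 3
f 11 1 12
f 11 12 3
f 12 1 13
f 12 13 3
f 13 1 14
f 13 14 3
f 14 1 2
f 14 2 3
f 16 18 15
f 19 16 15
f 15 18 17
f 17 19 15
f 16 22 18
f 20 16 19
f 20 22 16
f 18 22 17
f 21 19 17
f 17 22 21
f 21 20 19
f 22 20 21

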